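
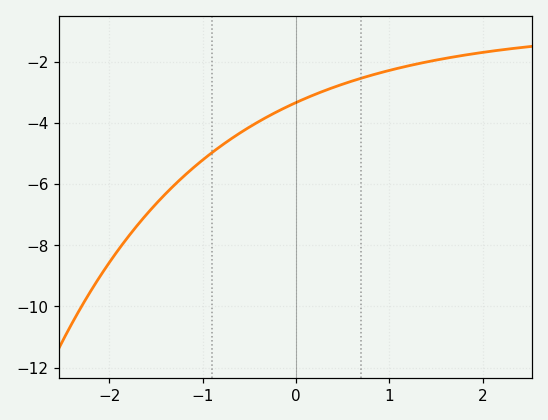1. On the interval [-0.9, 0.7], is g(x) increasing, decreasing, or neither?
increasing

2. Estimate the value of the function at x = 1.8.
-1.78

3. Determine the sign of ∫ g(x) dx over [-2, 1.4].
negative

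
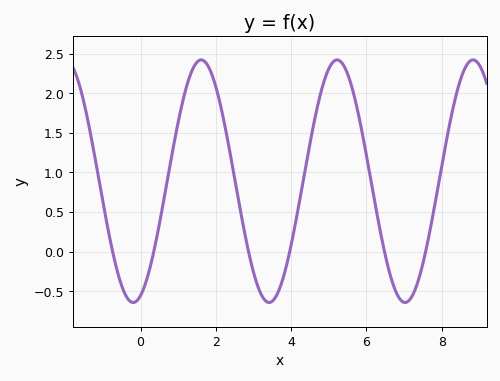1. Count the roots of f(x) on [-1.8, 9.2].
6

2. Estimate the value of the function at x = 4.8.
2.05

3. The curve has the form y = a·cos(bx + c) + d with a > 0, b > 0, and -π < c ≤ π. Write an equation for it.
y = 1.53cos(1.7x - 2.8) + 0.89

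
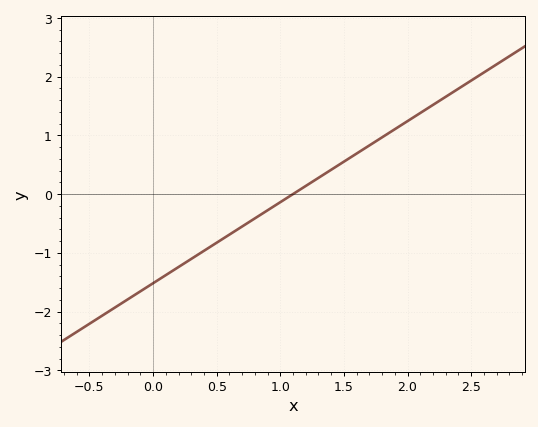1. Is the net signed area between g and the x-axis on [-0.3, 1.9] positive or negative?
negative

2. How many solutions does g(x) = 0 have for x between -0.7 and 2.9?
1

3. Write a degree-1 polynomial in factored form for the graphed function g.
y = 1.38(x - 1.1)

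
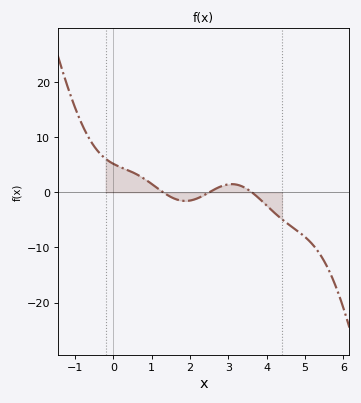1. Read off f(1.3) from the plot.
0.022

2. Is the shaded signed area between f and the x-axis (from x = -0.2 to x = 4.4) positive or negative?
positive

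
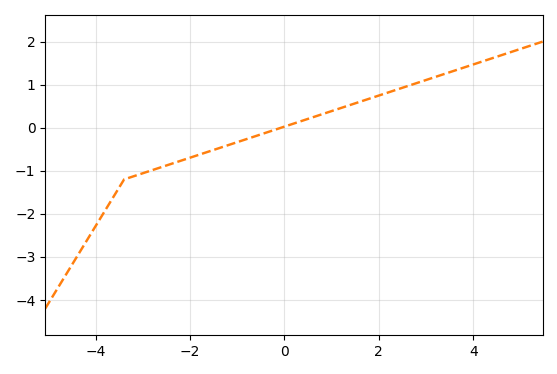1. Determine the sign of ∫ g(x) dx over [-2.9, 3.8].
positive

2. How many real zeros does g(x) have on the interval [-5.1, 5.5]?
1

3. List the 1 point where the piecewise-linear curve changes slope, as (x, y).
(-3.4, -1.2)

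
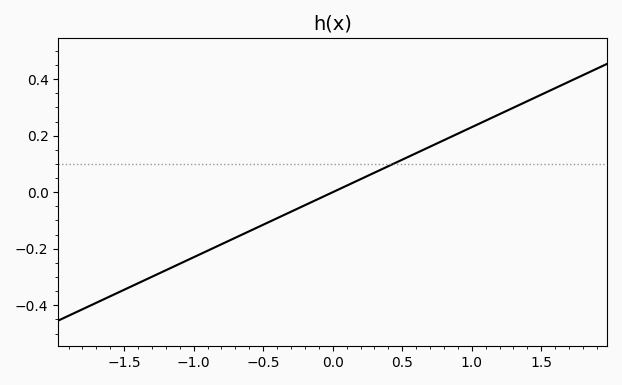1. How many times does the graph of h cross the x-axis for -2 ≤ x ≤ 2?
1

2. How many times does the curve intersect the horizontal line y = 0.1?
1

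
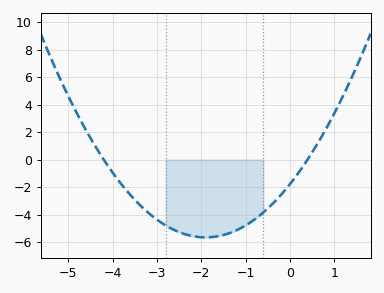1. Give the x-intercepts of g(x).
-4.2, 0.4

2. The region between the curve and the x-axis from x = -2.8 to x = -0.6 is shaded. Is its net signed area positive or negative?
negative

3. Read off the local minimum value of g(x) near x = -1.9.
-5.6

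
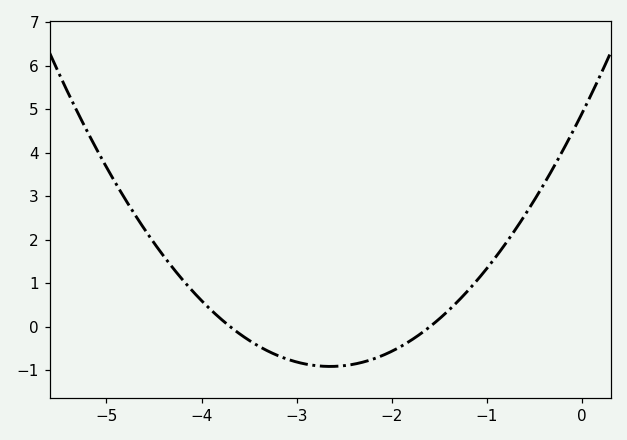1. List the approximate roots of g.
-3.7, -1.6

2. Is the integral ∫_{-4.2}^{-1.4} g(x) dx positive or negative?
negative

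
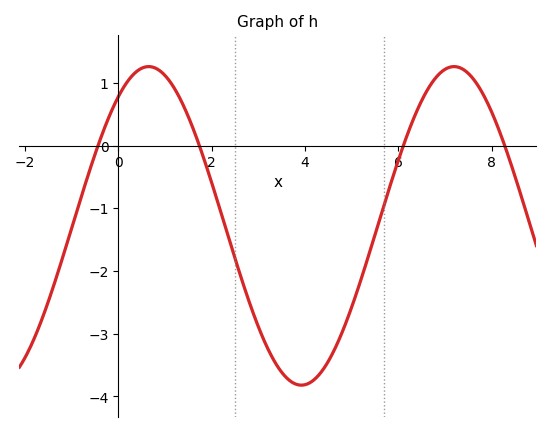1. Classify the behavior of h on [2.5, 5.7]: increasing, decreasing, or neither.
neither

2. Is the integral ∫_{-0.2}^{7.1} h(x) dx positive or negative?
negative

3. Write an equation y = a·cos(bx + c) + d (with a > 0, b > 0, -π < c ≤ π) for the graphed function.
y = 2.54cos(0.96x - 0.62) - 1.28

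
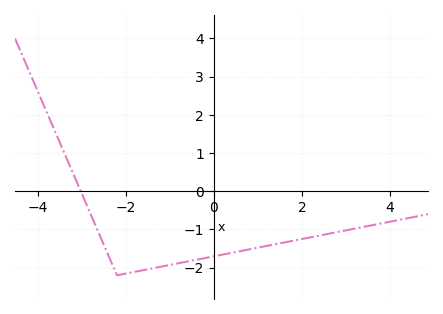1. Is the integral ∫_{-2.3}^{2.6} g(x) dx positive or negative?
negative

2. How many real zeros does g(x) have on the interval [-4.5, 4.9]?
1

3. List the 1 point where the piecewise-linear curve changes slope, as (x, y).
(-2.2, -2.2)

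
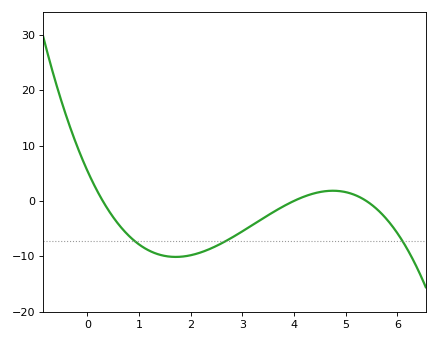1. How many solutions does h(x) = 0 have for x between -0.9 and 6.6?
3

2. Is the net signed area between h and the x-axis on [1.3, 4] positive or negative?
negative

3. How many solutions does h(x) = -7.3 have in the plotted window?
3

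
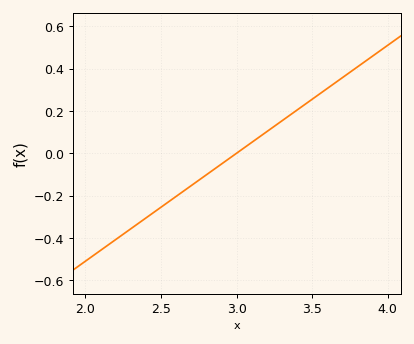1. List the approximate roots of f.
3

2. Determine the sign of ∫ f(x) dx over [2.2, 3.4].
negative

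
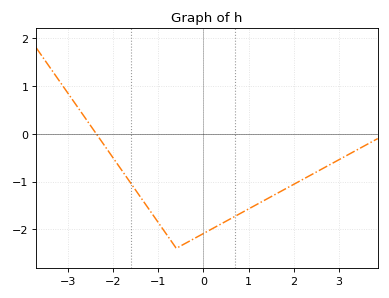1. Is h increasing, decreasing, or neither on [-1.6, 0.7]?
neither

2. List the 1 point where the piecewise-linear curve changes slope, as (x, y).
(-0.6, -2.4)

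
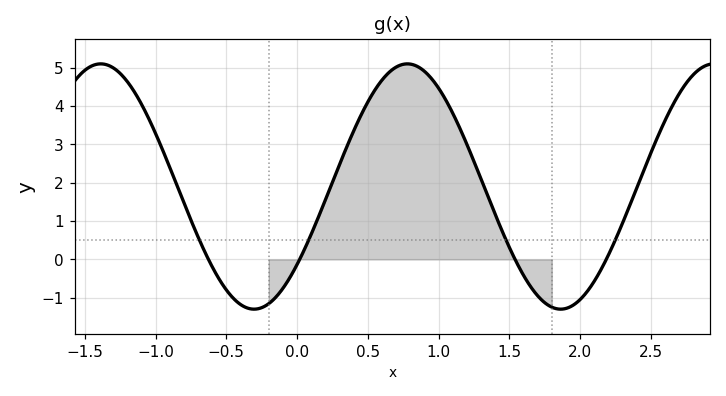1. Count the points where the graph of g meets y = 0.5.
4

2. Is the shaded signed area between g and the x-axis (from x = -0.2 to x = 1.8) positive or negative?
positive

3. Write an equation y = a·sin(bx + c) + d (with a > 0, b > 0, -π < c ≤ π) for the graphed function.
y = 3.2sin(2.9x - 0.69) + 1.9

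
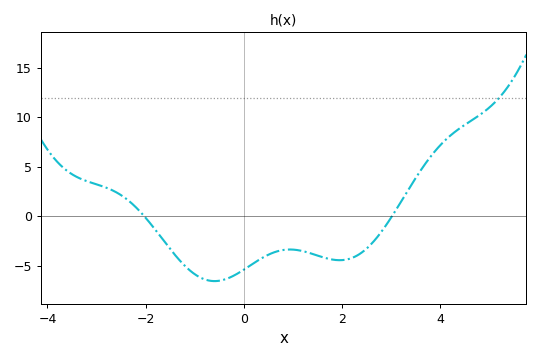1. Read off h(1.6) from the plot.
-4.11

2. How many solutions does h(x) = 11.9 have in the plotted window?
1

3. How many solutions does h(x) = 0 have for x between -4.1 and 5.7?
2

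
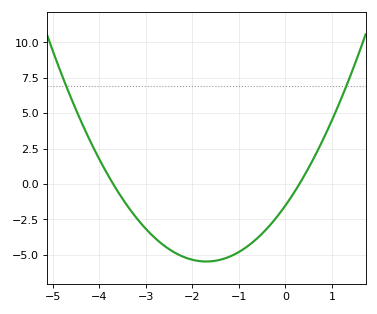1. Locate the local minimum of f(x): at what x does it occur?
-1.7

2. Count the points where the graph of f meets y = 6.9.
2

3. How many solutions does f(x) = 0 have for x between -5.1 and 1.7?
2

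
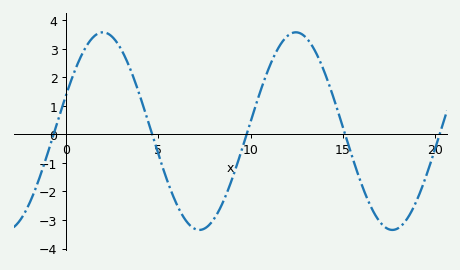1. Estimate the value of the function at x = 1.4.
3.4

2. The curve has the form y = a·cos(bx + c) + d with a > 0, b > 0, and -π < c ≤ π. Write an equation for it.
y = 3.46cos(0.6x - 1.2) + 0.11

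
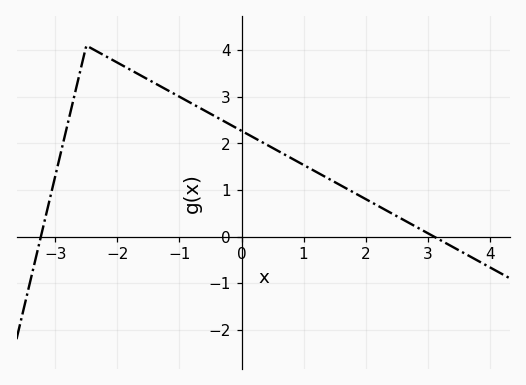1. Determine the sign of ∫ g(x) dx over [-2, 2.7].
positive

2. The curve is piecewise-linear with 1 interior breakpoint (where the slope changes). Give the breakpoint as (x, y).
(-2.5, 4.1)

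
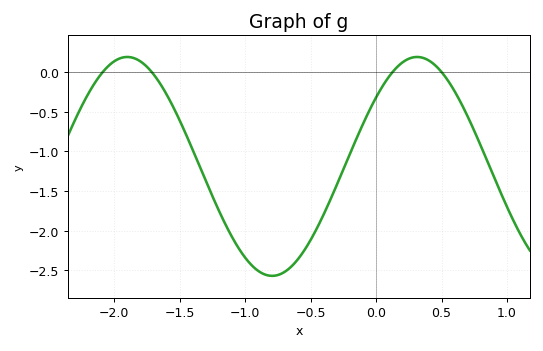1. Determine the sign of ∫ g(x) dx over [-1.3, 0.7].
negative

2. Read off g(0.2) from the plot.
0.119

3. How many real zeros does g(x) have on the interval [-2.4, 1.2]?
4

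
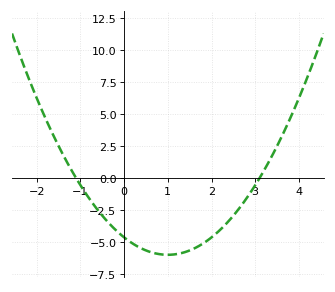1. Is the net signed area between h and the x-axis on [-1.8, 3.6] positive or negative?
negative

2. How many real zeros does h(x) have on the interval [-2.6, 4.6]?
2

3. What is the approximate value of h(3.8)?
4.6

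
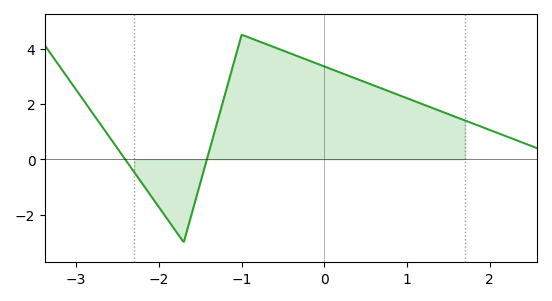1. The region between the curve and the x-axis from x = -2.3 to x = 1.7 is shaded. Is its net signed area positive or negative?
positive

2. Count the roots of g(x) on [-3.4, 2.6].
2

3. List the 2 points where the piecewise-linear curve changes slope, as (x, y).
(-1.7, -3); (-1, 4.5)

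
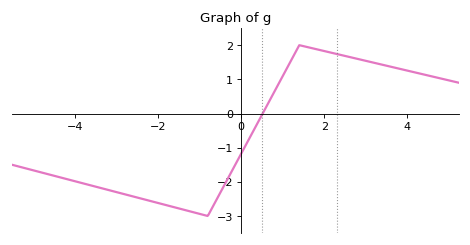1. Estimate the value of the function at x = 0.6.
0.182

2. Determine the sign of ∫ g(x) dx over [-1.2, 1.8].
negative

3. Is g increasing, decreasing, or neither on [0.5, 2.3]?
neither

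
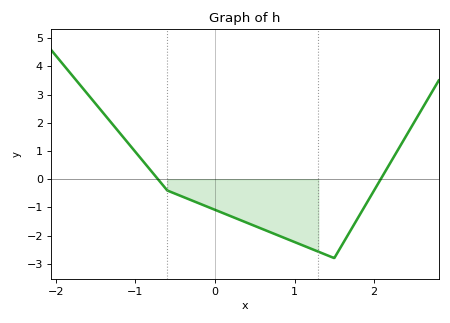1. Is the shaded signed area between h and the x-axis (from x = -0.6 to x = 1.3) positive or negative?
negative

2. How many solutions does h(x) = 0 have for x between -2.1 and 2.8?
2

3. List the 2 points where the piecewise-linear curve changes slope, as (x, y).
(-0.6, -0.4); (1.5, -2.8)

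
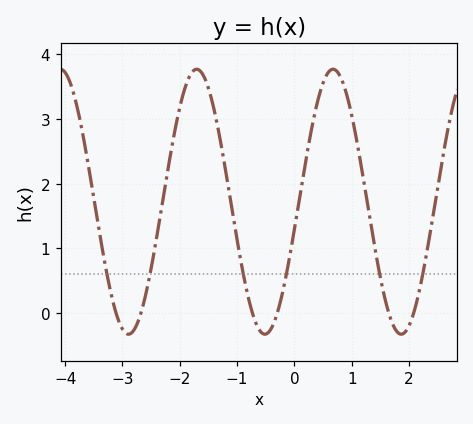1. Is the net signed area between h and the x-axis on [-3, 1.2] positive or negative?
positive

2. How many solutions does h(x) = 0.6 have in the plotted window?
6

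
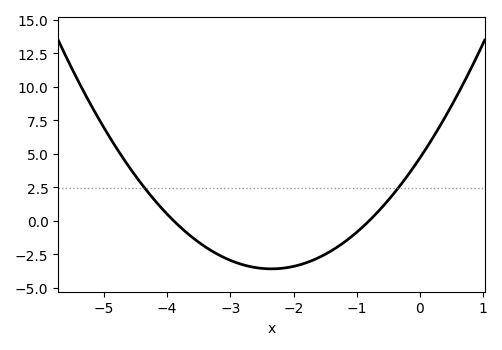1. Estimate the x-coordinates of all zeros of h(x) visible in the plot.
-3.9, -0.8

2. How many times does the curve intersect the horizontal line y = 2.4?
2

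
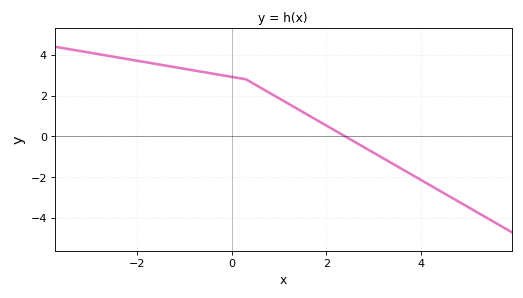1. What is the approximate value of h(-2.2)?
3.8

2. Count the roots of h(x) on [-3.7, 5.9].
1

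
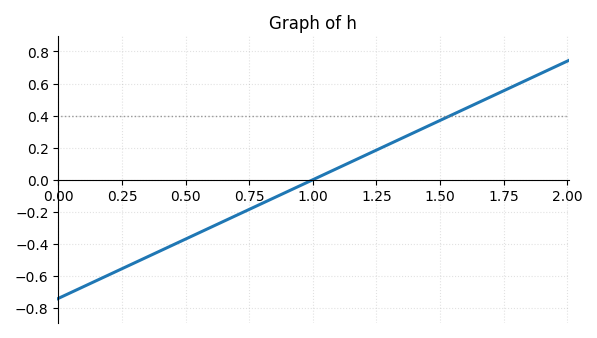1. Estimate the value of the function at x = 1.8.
0.6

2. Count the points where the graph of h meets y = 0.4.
1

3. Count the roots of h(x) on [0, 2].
1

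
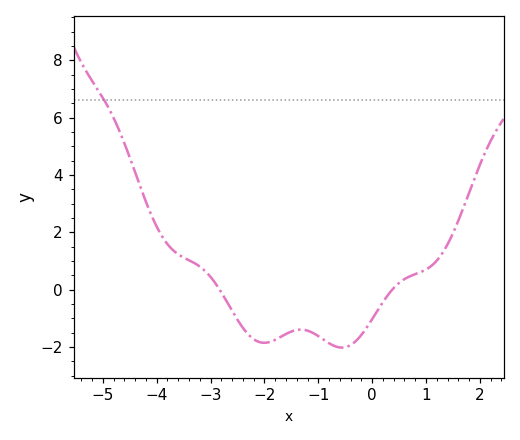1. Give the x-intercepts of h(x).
-2.83, 0.372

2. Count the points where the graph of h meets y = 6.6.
1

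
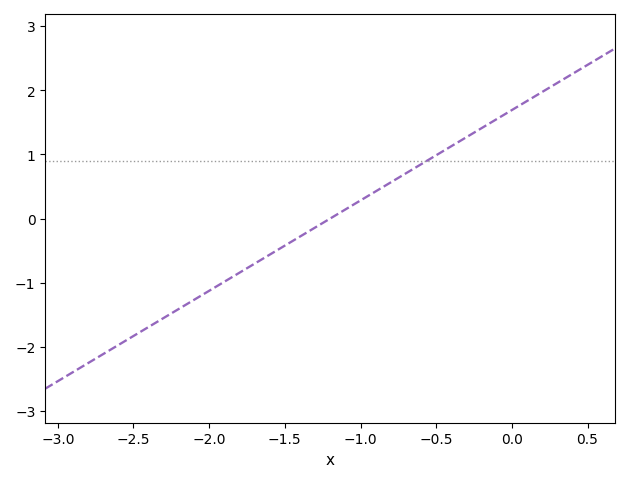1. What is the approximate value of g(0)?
1.69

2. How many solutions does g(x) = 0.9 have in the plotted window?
1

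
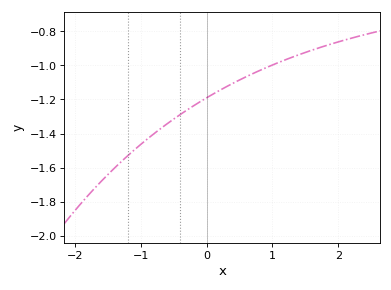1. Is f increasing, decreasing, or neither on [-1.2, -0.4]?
increasing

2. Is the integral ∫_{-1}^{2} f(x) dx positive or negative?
negative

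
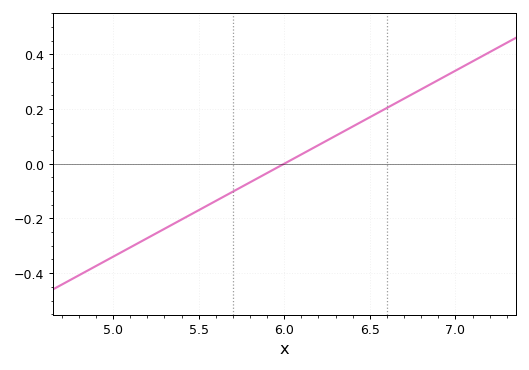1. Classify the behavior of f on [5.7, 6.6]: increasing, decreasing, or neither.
increasing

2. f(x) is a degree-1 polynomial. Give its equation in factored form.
y = 0.34(x - 6)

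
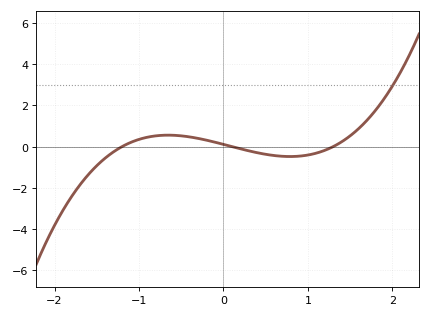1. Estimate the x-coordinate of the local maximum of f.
-0.7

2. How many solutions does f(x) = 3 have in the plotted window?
1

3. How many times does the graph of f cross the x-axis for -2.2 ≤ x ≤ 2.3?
3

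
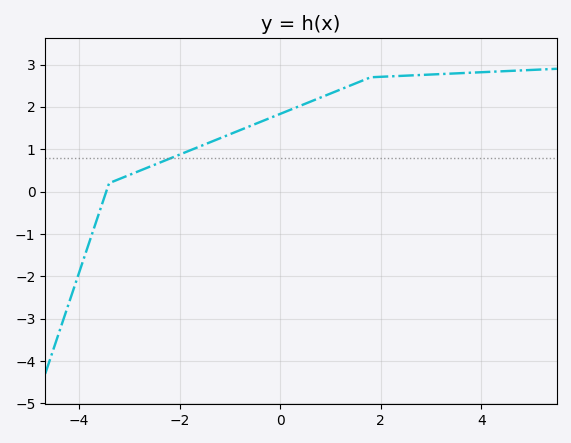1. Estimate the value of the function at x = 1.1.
2.4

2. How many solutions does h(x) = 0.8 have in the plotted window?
1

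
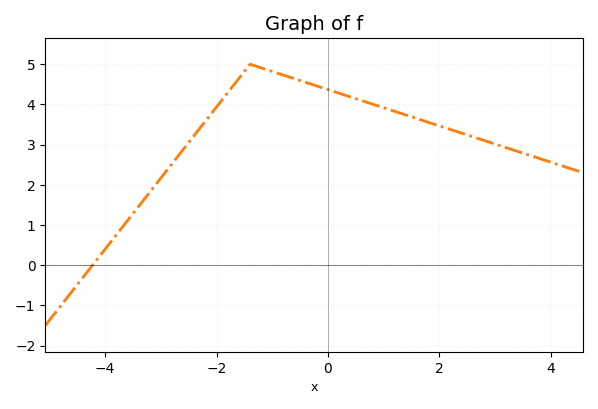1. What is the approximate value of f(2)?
3.47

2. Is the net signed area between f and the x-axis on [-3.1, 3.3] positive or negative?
positive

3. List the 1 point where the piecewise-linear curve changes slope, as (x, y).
(-1.4, 5)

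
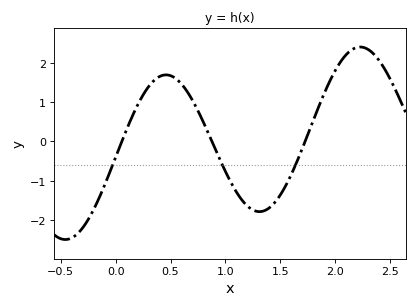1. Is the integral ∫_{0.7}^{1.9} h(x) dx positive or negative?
negative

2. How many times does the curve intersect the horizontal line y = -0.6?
3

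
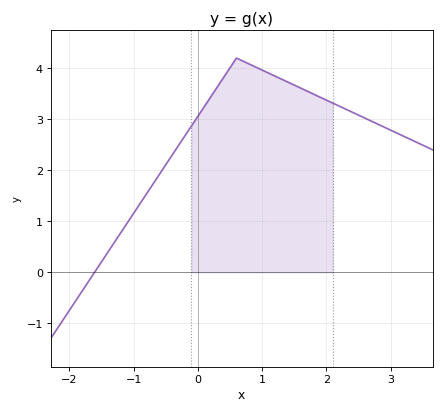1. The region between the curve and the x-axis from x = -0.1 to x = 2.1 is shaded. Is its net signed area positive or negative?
positive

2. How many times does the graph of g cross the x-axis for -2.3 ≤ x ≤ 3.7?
1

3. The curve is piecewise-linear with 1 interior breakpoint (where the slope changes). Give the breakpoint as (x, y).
(0.6, 4.2)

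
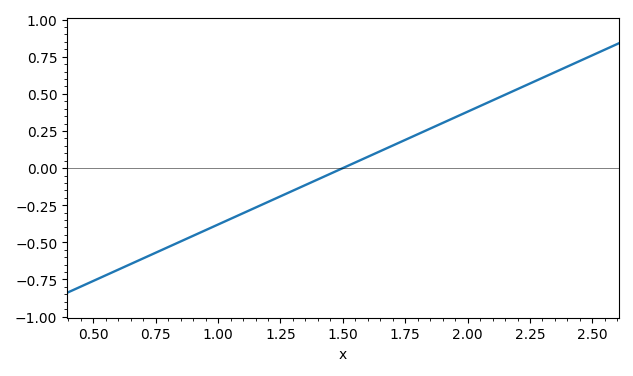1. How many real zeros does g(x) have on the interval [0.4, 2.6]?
1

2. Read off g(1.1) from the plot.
-0.3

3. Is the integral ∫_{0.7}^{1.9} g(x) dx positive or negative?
negative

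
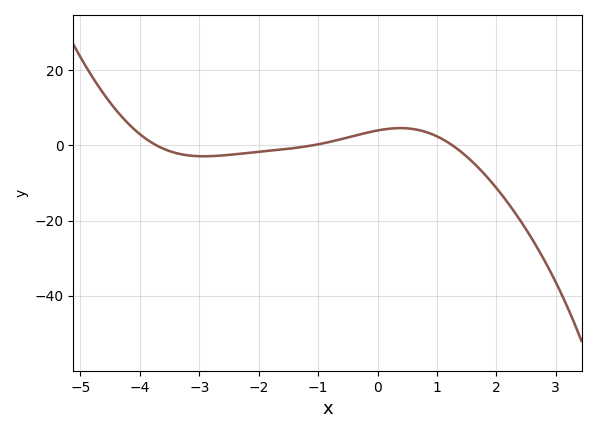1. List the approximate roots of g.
-3.8, -1.2, 1.2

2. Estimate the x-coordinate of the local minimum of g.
-3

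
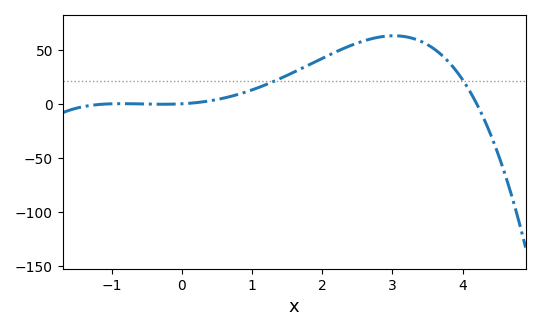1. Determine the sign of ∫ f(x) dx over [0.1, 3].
positive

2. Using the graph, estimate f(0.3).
1.79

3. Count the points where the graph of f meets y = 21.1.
2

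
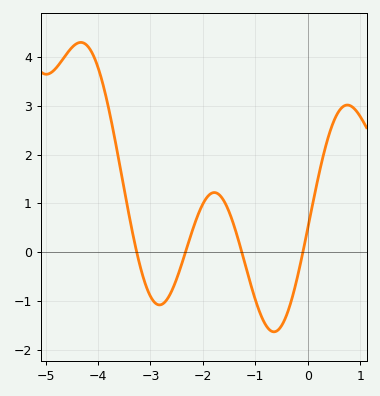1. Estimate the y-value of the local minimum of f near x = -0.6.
-1.6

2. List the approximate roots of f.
-3.3, -2.3, -1.3, -0.1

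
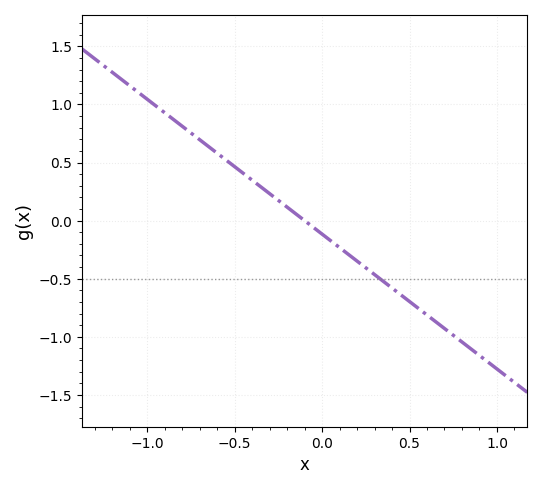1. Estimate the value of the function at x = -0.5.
0.45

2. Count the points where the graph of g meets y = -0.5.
1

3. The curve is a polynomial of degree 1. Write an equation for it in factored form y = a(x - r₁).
y = -1.16(x + 0.1)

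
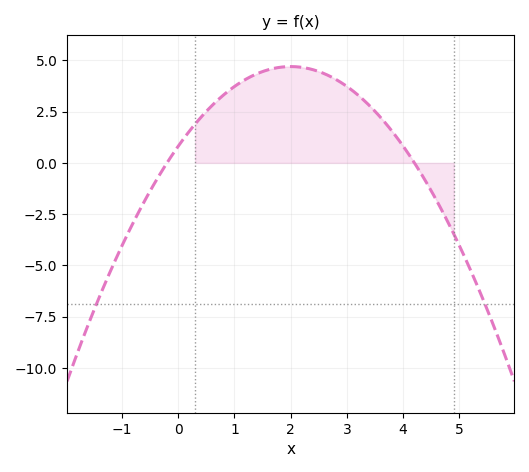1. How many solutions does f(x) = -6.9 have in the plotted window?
2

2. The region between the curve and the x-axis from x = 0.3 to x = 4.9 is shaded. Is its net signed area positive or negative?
positive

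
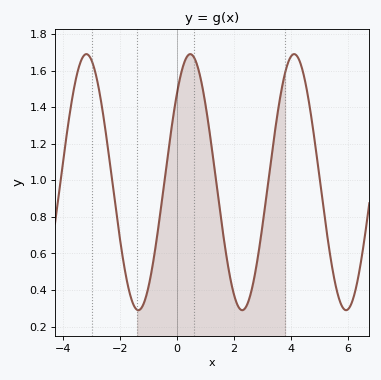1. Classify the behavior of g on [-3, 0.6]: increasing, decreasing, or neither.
neither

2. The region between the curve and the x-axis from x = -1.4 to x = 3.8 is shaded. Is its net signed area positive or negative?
positive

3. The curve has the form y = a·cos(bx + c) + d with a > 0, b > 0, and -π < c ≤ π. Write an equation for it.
y = 0.7cos(1.7x - 0.8) + 0.99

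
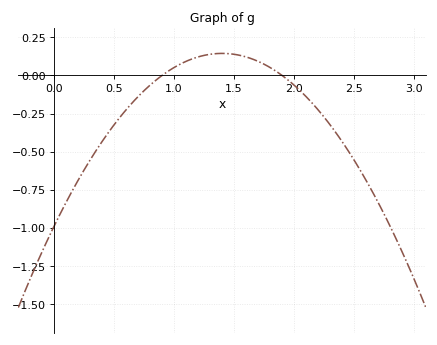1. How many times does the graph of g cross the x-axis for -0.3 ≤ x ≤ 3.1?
2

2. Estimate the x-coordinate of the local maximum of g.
1.4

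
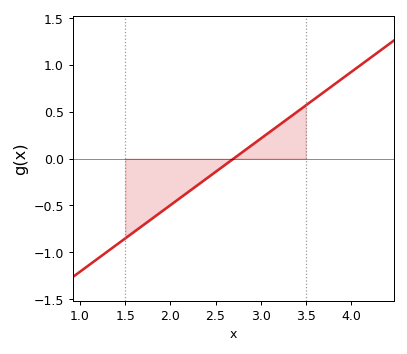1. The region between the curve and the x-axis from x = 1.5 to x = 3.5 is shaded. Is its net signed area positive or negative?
negative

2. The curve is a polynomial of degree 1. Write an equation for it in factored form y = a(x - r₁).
y = 0.71(x - 2.7)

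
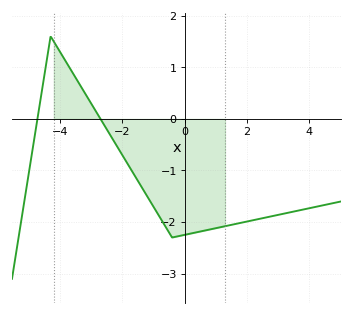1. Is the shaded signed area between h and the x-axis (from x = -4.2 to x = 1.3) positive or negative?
negative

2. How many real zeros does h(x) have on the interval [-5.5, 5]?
2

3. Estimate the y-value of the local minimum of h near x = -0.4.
-2.3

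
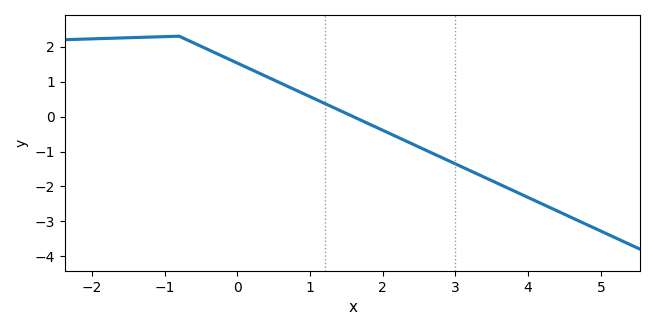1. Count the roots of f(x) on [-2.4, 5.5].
1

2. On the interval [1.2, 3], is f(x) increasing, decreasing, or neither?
decreasing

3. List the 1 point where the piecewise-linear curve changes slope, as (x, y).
(-0.8, 2.3)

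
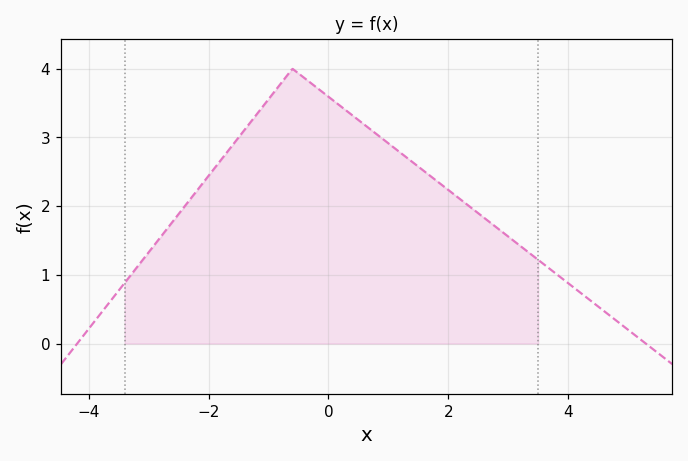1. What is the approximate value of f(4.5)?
0.539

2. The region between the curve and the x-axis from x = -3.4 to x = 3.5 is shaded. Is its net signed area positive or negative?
positive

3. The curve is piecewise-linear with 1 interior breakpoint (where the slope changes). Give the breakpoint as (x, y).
(-0.6, 4)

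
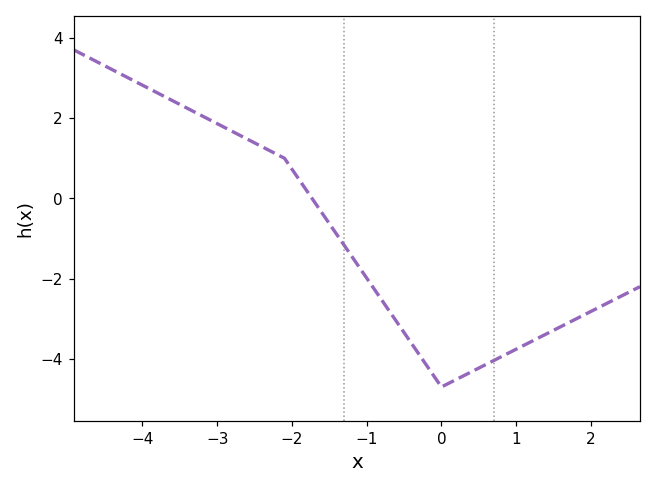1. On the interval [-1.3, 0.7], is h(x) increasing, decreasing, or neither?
neither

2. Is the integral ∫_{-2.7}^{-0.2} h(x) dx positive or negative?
negative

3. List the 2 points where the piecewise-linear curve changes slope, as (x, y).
(-2.1, 1); (0, -4.7)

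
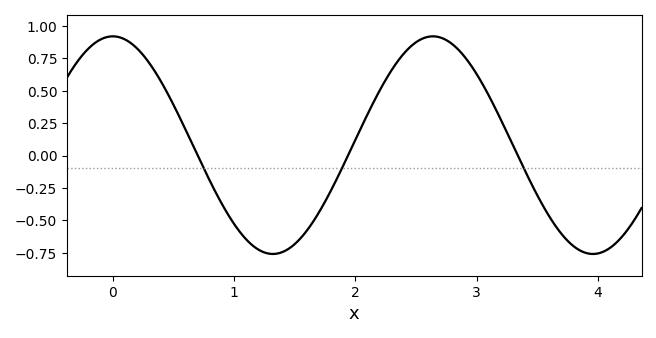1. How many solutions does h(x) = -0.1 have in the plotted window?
3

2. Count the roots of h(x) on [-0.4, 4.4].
3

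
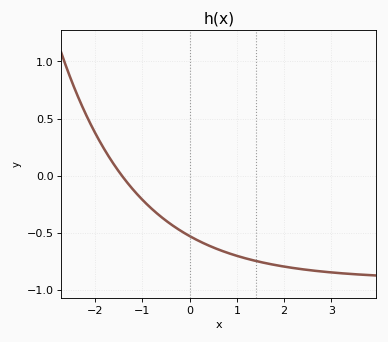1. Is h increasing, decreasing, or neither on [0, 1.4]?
decreasing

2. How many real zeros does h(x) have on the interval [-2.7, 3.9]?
1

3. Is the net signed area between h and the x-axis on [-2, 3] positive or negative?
negative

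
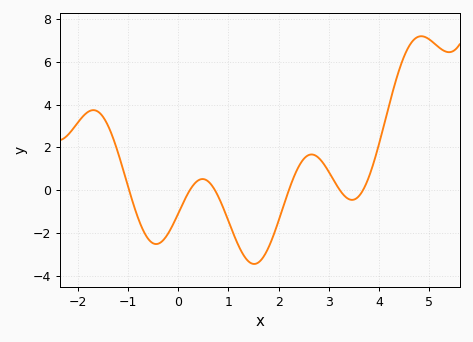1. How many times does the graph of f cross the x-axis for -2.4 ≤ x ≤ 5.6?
6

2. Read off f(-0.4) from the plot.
-2.4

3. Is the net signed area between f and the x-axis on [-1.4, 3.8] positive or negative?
negative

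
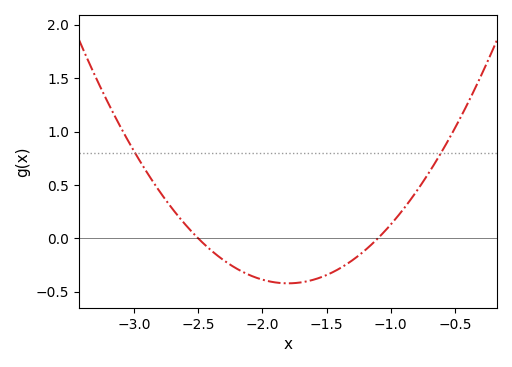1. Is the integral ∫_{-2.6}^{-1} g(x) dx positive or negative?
negative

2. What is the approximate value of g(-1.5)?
-0.344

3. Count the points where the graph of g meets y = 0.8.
2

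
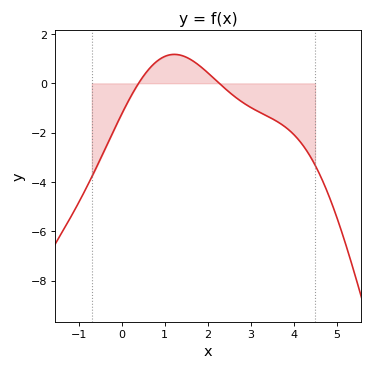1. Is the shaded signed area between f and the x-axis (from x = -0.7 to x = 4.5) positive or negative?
negative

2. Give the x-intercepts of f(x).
0.389, 2.27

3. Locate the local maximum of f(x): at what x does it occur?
1.22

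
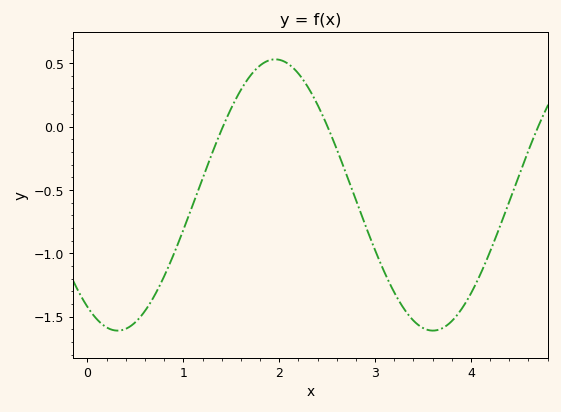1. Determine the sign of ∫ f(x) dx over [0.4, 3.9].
negative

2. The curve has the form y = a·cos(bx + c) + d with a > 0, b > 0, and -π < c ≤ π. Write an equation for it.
y = 1.07cos(1.9x + 2.5) - 0.54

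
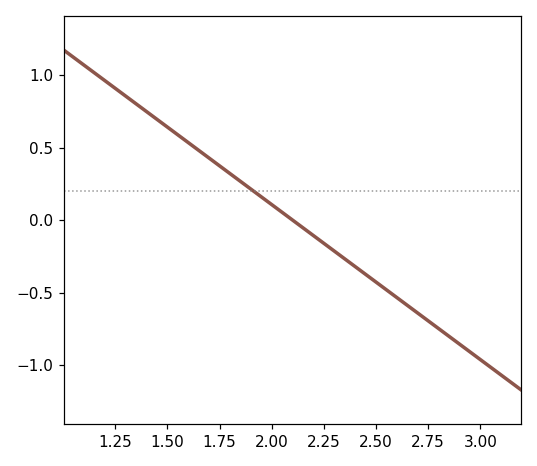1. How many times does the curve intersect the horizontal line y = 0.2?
1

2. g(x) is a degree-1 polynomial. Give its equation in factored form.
y = -1.07(x - 2.1)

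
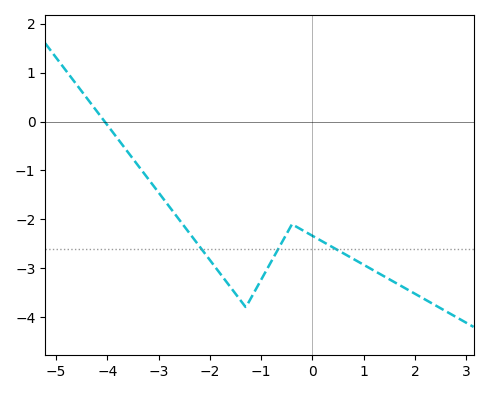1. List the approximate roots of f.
-4.05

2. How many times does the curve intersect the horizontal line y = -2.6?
3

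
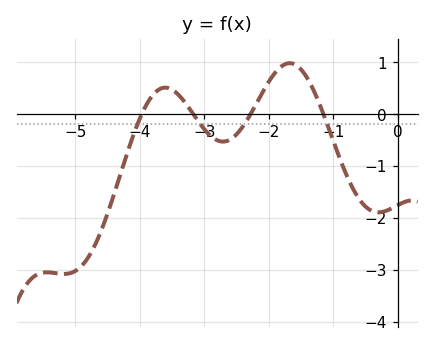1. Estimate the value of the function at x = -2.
0.622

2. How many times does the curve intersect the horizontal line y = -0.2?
4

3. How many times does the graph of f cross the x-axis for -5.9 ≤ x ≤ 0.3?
4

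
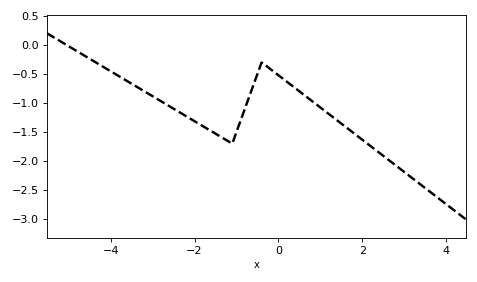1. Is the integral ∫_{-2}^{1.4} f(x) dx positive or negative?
negative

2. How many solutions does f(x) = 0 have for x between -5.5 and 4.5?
1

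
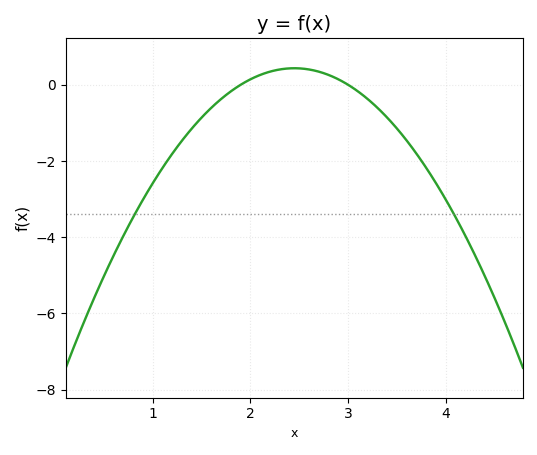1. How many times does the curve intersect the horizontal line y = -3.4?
2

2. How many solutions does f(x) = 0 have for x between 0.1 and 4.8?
2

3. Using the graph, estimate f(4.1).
-3.46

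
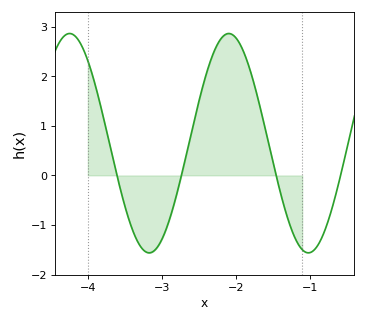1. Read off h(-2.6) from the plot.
0.855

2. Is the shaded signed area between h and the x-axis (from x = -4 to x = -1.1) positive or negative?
positive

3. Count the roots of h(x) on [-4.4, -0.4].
4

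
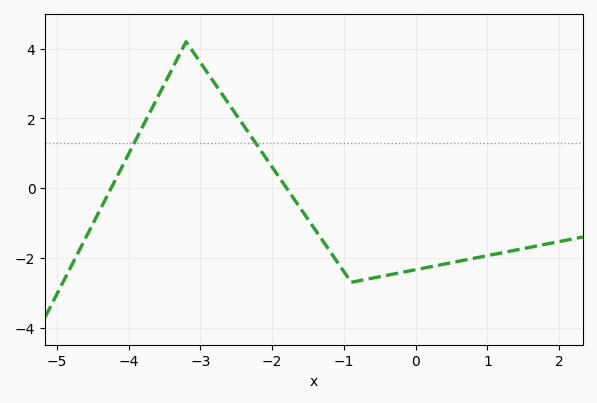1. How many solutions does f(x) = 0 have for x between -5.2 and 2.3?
2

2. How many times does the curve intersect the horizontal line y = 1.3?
2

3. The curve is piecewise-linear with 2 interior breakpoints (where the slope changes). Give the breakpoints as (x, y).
(-3.2, 4.2); (-0.9, -2.7)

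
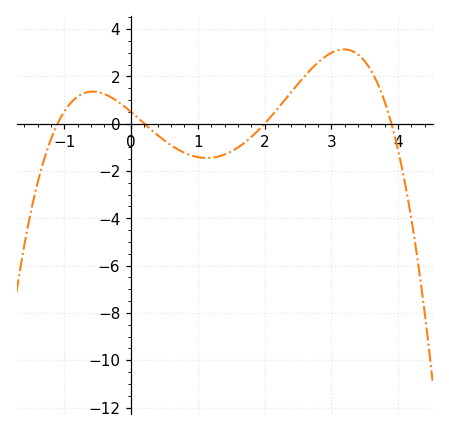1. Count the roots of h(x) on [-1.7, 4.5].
4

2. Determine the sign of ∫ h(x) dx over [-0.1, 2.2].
negative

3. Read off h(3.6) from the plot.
2.2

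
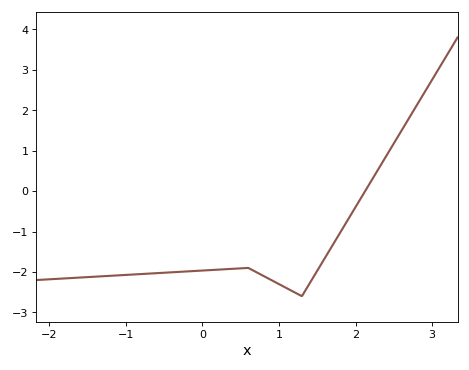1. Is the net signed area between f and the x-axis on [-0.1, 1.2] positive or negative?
negative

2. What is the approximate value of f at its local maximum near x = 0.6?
-1.9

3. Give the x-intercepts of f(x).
2.1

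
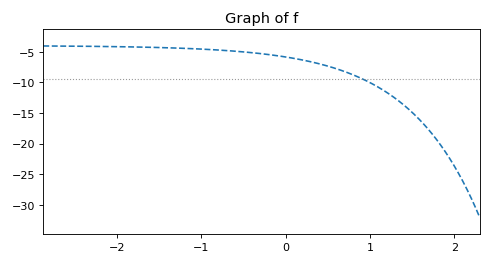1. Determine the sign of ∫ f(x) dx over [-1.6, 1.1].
negative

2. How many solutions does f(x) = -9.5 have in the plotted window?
1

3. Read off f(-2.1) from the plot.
-4.15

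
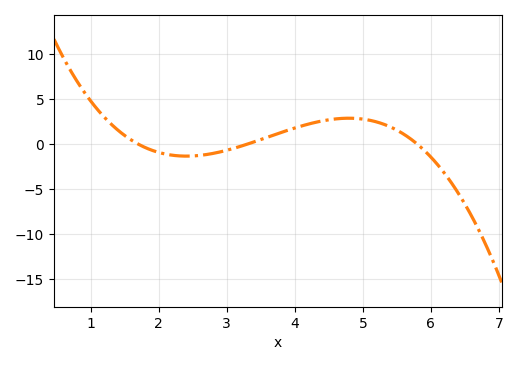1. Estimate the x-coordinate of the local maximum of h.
4.79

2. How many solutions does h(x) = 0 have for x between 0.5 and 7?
3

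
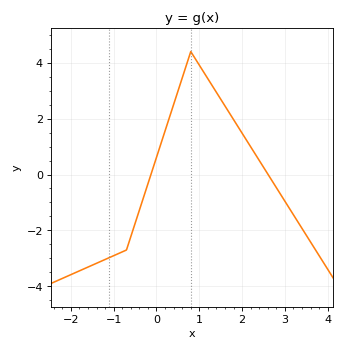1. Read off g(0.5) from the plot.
3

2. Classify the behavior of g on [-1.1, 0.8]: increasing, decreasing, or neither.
increasing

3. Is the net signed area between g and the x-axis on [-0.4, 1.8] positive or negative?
positive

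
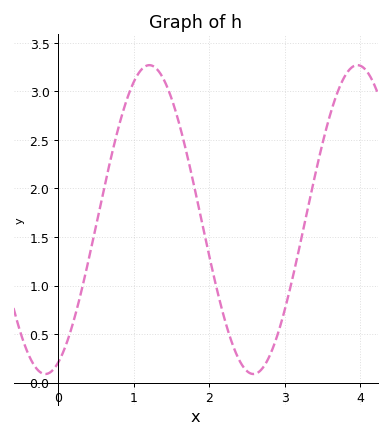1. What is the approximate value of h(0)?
0.209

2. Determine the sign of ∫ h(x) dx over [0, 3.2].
positive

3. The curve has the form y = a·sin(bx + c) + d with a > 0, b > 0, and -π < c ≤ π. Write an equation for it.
y = 1.59sin(2.28x - 1.18) + 1.68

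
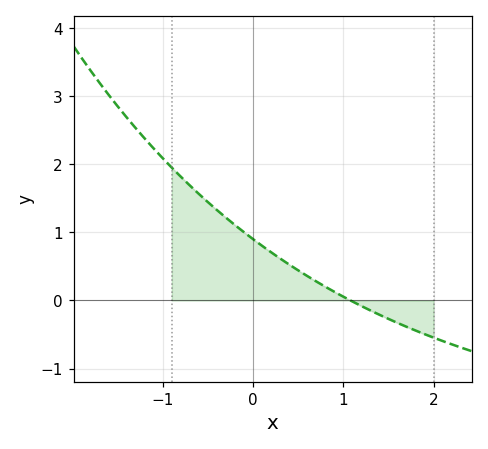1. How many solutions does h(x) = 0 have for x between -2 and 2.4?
1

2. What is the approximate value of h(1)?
0.056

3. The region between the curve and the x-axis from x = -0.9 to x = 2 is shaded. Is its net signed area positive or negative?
positive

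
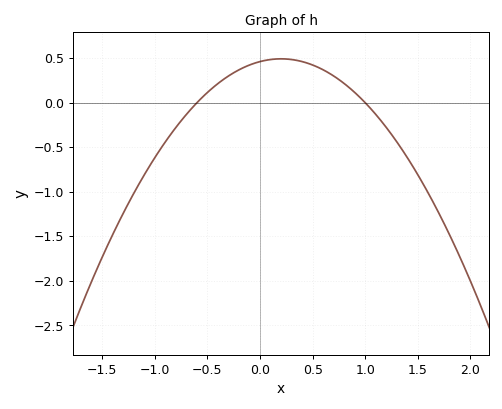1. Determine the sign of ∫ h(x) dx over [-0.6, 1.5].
positive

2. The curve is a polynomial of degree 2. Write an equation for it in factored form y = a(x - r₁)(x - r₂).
y = -0.77(x + 0.6)(x - 1)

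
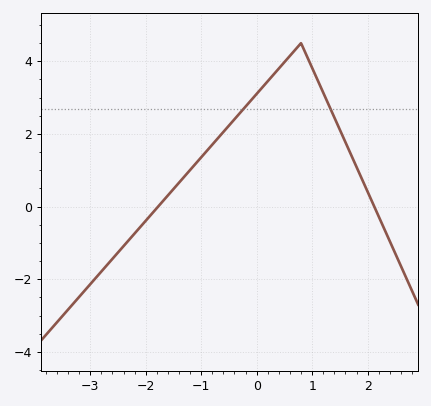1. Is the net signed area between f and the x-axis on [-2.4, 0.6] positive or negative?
positive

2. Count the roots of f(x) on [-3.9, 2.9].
2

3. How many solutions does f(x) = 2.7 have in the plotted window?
2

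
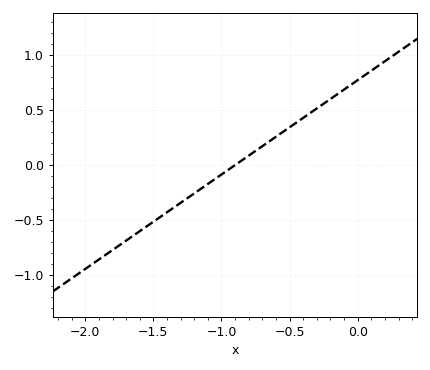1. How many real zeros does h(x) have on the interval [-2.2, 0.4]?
1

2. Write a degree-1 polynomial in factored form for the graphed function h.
y = 0.86(x + 0.9)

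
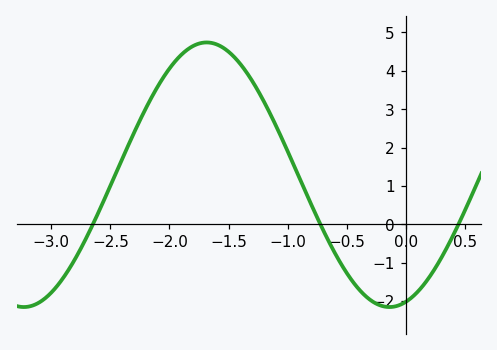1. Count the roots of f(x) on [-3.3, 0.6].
3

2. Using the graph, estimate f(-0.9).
1.21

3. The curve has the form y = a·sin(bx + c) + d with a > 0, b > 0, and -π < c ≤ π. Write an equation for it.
y = 3.45sin(2.03x - 1.29) + 1.29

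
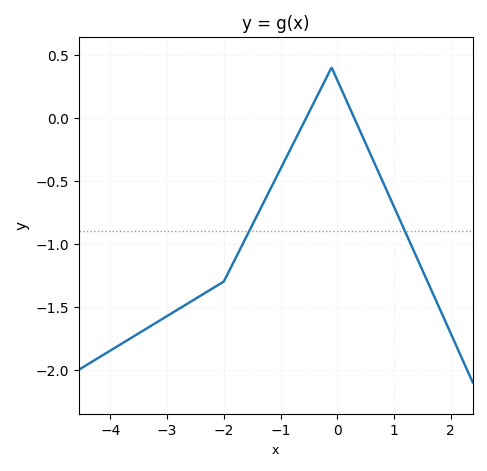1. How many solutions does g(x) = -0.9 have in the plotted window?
2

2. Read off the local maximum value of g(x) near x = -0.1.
0.398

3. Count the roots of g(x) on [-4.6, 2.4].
2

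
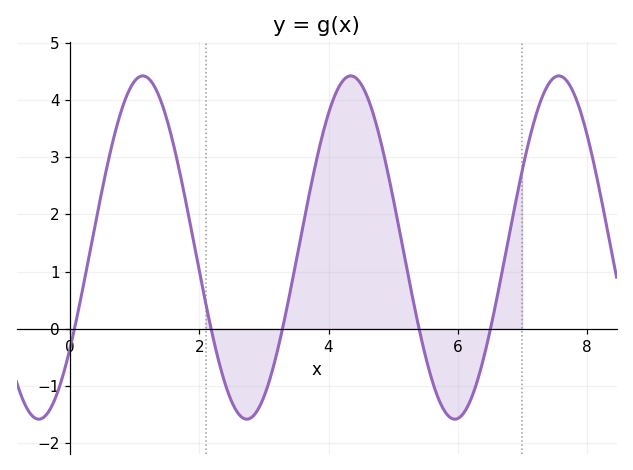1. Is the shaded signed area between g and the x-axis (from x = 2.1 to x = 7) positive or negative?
positive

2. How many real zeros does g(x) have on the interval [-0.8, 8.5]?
5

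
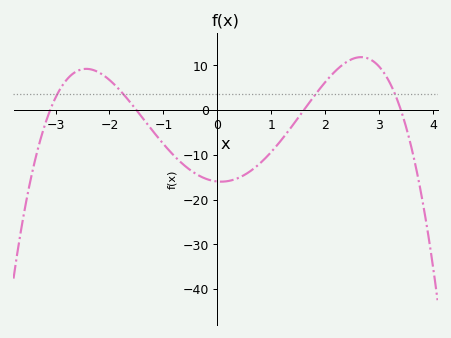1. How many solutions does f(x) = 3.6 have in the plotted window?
4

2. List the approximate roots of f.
-3.1, -1.5, 1.6, 3.4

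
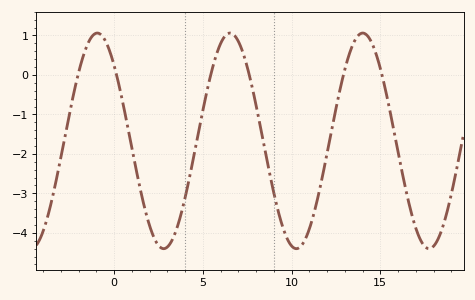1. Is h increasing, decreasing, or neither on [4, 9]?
neither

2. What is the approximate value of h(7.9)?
-0.6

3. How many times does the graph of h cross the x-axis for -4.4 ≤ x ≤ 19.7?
6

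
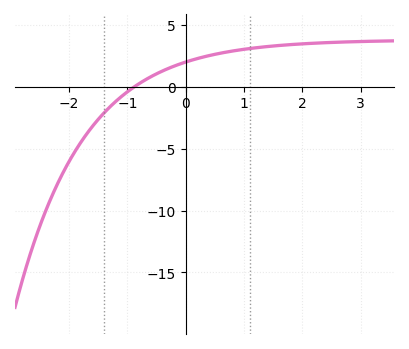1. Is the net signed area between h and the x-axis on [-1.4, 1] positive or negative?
positive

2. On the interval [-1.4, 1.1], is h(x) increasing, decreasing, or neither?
increasing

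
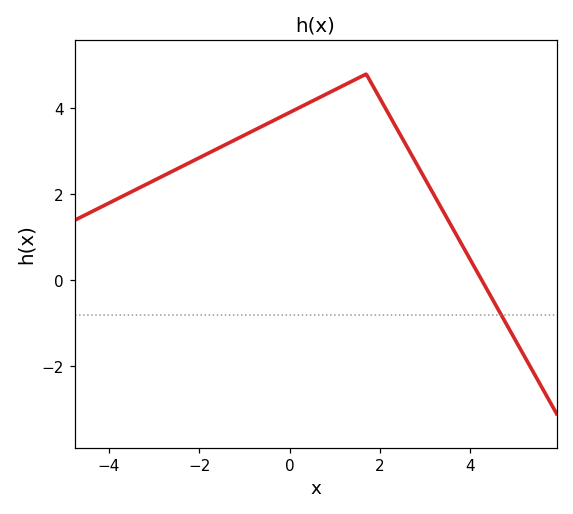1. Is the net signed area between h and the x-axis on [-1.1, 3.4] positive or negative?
positive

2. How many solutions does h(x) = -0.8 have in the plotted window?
1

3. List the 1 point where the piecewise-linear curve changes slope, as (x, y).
(1.7, 4.8)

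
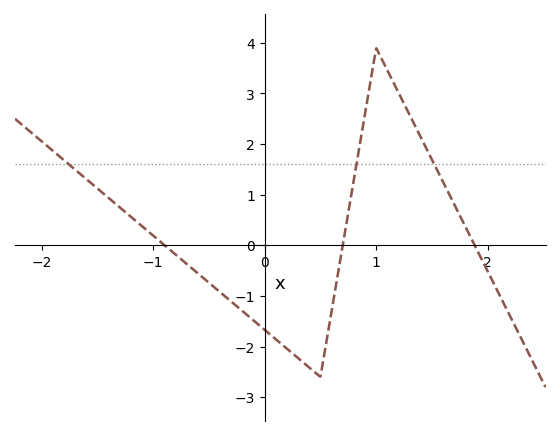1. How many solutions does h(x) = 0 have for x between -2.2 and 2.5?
3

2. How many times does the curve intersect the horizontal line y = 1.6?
3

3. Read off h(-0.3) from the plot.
-1.1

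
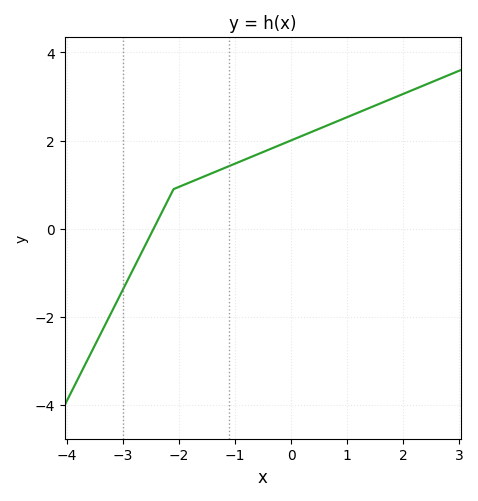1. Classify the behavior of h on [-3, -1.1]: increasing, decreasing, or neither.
increasing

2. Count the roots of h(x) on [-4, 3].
1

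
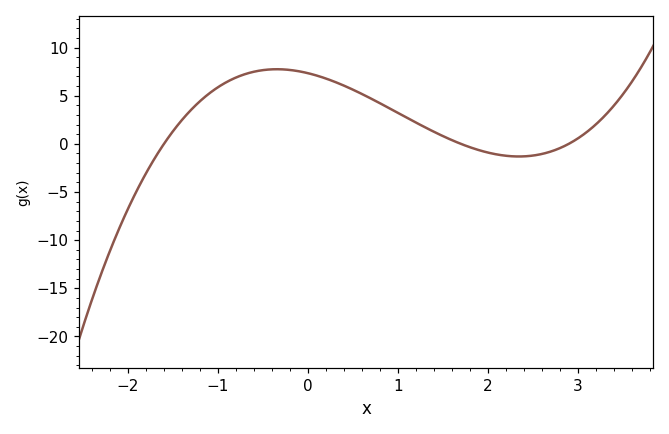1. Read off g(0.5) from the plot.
5.62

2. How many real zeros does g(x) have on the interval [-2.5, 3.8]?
3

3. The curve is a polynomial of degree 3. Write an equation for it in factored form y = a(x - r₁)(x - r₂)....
y = 0.93(x + 1.6)(x - 1.7)(x - 2.9)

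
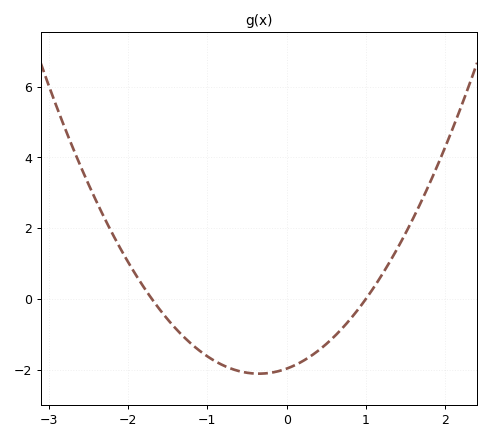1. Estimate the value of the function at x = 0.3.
-1.6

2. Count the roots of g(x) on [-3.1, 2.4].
2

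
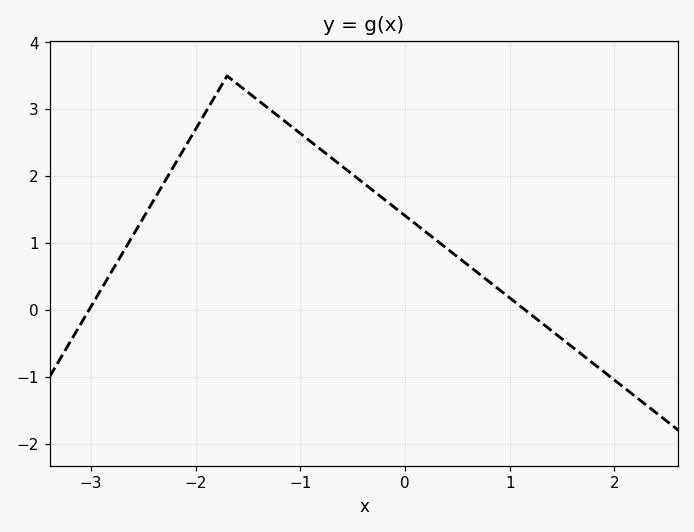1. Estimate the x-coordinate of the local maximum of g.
-1.7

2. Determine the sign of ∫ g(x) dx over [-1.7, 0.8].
positive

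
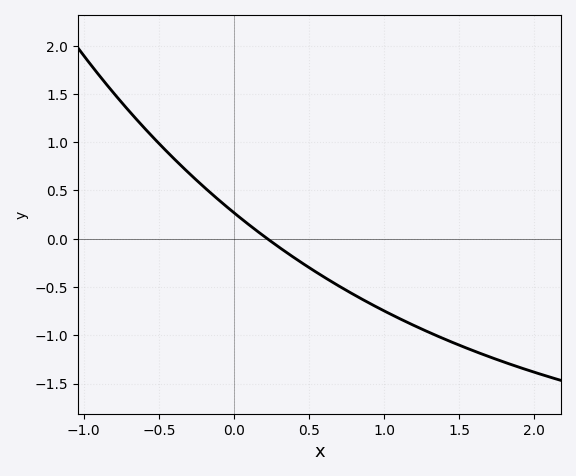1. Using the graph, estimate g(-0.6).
1.15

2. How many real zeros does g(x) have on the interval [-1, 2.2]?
1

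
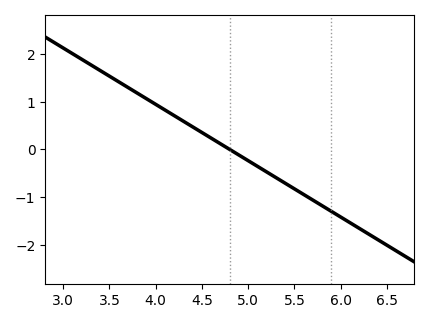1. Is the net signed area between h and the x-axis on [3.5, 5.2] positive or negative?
positive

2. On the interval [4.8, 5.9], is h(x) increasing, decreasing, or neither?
decreasing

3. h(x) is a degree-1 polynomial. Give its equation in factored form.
y = -1.18(x - 4.8)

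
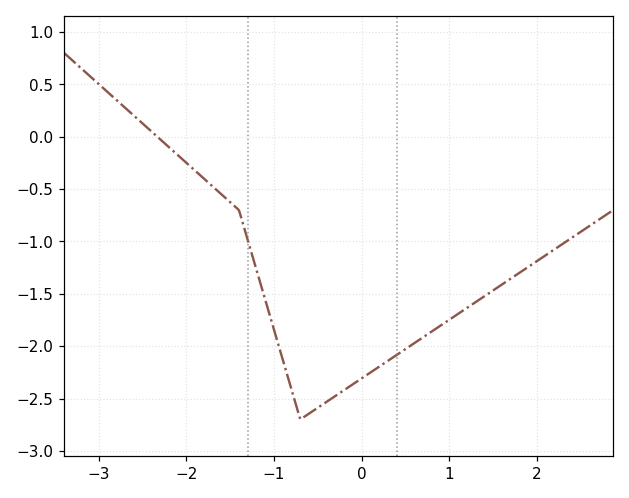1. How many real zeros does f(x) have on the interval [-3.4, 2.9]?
1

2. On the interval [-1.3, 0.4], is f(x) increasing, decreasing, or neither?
neither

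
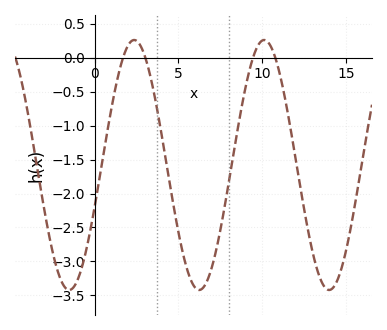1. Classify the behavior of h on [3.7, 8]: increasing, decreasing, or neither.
neither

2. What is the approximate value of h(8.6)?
-0.96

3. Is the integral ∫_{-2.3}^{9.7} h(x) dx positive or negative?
negative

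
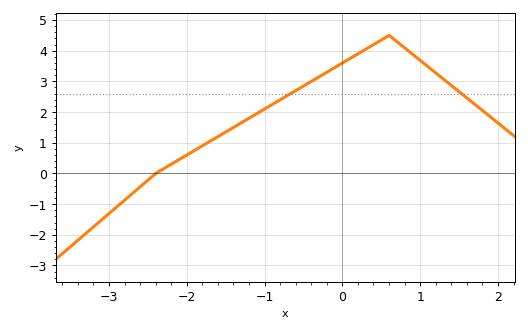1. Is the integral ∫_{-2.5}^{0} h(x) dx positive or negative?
positive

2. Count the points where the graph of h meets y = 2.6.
2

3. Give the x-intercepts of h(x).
-2.4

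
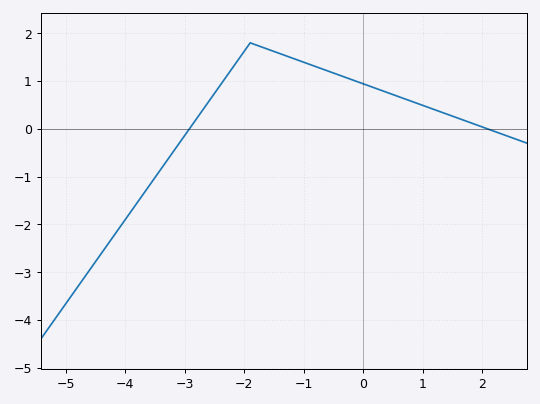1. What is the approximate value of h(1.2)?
0.401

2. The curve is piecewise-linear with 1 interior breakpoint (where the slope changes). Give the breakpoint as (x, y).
(-1.9, 1.8)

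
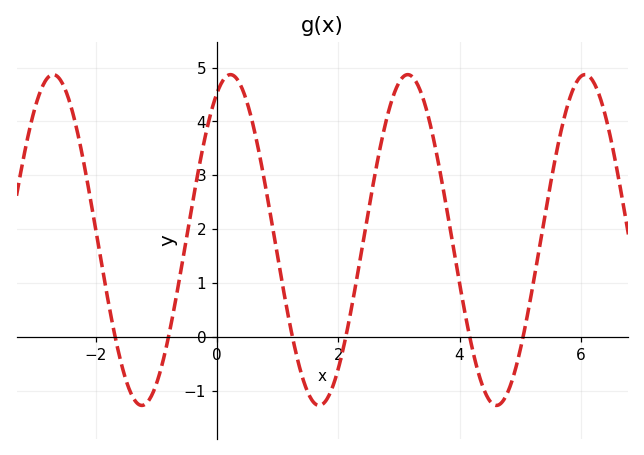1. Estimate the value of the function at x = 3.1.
4.85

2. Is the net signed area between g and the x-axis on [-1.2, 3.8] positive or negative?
positive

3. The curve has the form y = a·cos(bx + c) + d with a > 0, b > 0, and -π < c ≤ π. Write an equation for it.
y = 3.07cos(2.15x - 0.482) + 1.8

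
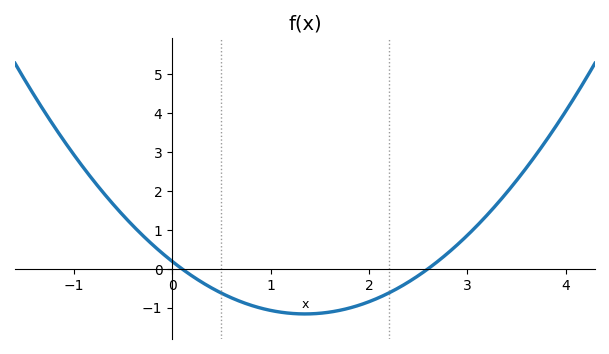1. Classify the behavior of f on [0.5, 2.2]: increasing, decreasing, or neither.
neither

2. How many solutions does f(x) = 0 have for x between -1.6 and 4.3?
2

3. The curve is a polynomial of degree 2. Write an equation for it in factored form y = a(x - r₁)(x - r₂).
y = 0.74(x - 0.1)(x - 2.6)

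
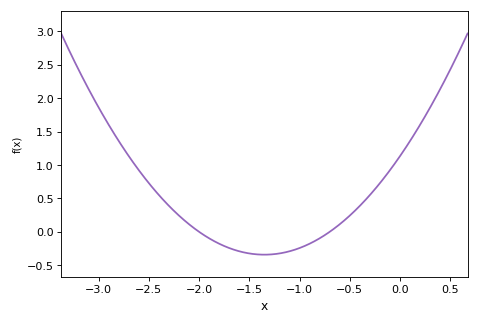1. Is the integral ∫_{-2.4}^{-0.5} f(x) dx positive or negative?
negative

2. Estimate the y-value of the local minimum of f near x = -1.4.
-0.342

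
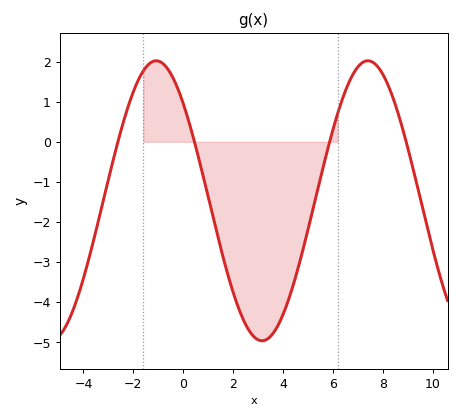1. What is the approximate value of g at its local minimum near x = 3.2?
-4.96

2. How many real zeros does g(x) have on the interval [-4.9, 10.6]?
4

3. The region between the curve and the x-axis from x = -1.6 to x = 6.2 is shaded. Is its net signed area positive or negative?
negative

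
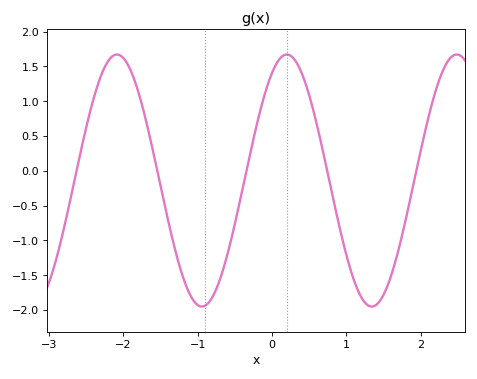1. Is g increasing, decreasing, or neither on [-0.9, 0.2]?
increasing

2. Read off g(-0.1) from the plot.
1.09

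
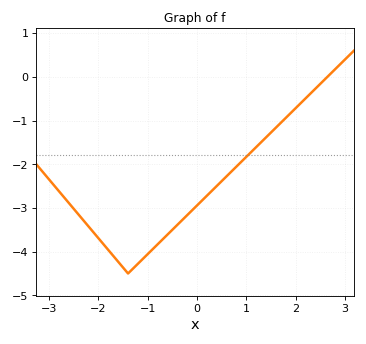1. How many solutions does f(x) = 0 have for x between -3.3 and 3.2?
1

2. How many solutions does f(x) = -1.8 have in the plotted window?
1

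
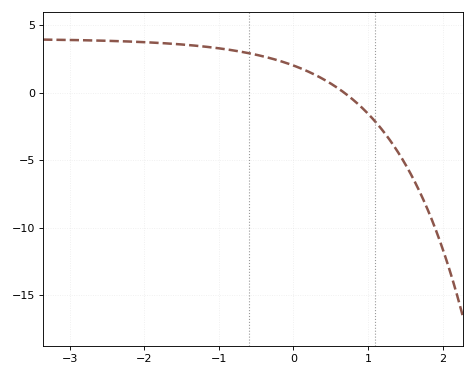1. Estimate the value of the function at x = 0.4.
1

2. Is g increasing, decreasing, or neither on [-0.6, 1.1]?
decreasing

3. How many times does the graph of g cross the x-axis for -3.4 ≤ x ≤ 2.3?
1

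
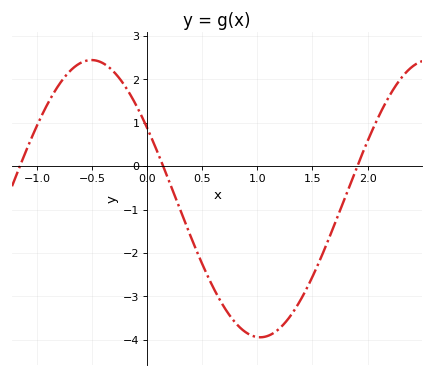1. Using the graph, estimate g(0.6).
-2.8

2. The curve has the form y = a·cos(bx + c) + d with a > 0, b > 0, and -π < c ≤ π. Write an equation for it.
y = 3.19cos(2x + 1) - 0.75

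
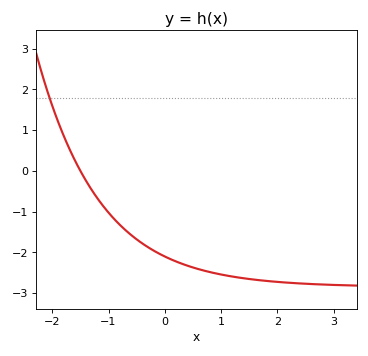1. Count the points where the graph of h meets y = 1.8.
1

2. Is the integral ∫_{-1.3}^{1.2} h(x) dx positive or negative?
negative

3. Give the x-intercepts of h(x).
-1.5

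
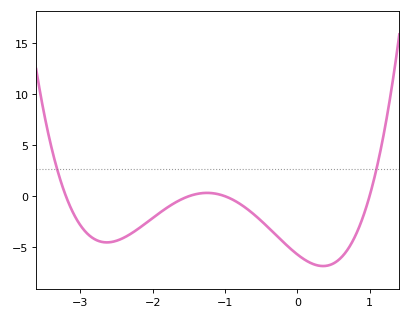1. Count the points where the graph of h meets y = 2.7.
2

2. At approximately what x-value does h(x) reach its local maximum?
-1.2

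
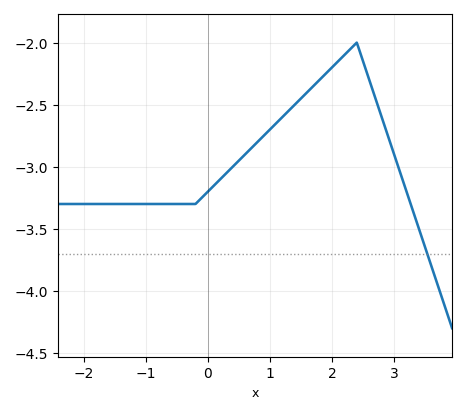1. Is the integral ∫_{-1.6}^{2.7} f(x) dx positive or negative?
negative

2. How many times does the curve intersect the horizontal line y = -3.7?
1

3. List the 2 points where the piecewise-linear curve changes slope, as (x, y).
(-0.2, -3.3); (2.4, -2)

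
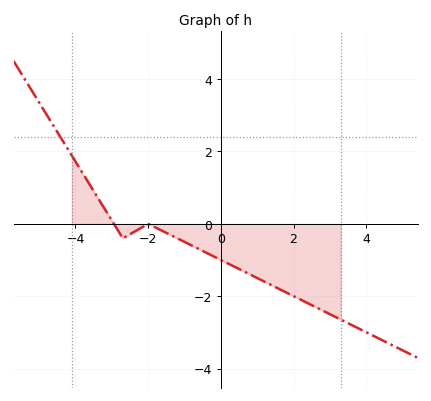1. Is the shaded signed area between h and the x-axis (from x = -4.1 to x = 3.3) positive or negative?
negative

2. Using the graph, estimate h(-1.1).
-0.4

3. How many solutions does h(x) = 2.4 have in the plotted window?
1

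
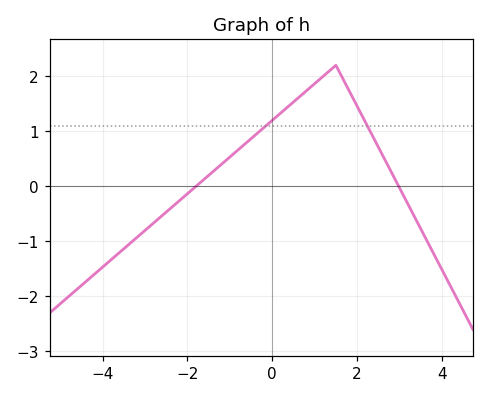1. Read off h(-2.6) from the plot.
-0.5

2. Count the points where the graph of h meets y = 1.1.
2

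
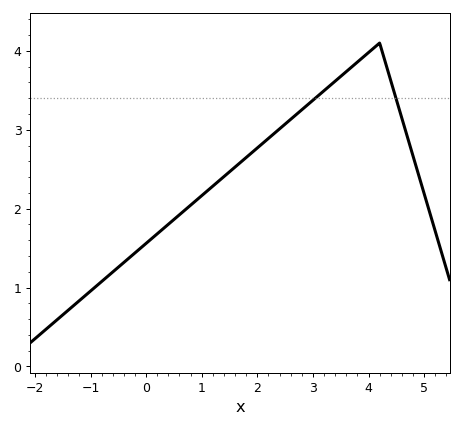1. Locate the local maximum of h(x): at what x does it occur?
4.2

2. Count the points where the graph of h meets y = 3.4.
2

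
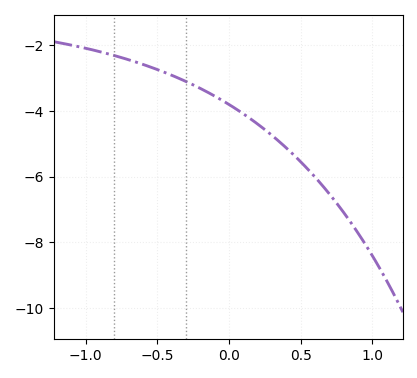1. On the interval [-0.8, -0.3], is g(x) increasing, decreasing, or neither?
decreasing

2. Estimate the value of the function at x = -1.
-2.2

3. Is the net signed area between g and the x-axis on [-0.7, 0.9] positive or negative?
negative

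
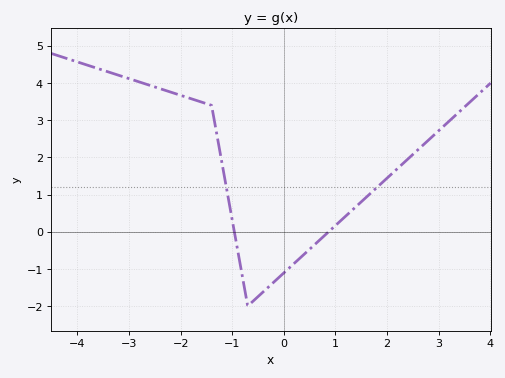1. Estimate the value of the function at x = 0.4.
-0.6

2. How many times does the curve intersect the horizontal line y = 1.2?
2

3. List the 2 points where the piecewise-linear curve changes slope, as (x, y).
(-1.4, 3.4); (-0.7, -2)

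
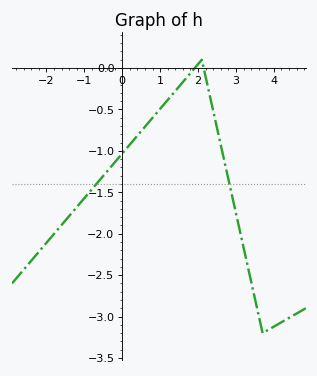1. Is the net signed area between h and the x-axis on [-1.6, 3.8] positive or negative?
negative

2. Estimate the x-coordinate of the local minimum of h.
3.8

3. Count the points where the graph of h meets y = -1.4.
2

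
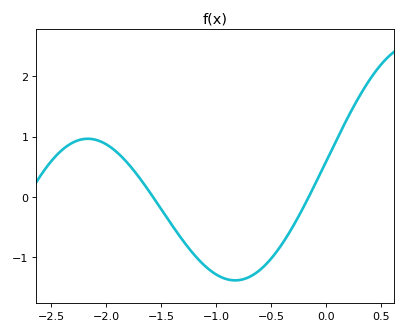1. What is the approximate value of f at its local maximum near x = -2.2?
0.964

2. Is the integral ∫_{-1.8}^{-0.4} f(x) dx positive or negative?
negative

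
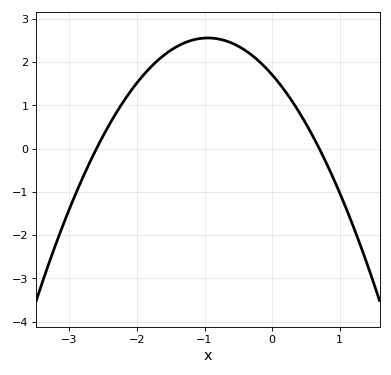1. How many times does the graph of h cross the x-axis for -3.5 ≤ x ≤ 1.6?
2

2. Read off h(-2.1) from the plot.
1.3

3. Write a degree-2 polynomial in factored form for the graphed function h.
y = -0.94(x + 2.6)(x - 0.7)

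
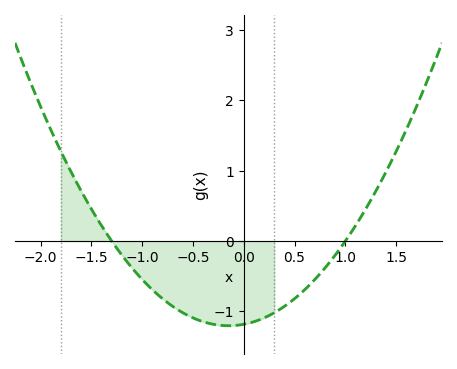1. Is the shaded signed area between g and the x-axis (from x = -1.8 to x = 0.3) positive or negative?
negative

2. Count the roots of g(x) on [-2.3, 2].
2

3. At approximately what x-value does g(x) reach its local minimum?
-0.15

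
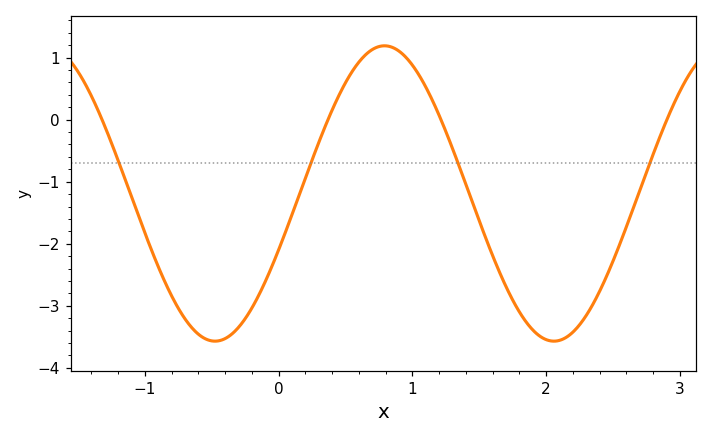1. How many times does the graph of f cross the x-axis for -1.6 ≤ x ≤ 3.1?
4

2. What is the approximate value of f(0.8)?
1.19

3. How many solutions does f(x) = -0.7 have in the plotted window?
4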